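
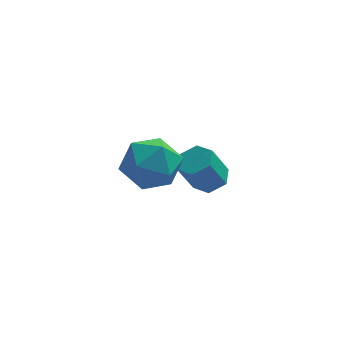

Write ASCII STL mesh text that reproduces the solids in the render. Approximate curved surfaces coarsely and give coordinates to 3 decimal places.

solid 
facet normal 0.405 0.214 -0.889
outer loop
vertex 4.617 1.603 -1.72
vertex 4.06 2.149 -1.842
vertex 4.736 2.348 -1.486
endloop
endfacet
facet normal 0.902 -0.254 0.349
outer loop
vertex 4.617 1.603 -1.72
vertex 4.736 2.348 -1.486
vertex 3.978 1.265 -0.315
endloop
endfacet
facet normal 0.902 -0.253 0.350
outer loop
vertex 3.978 1.265 -0.315
vertex 4.736 2.348 -1.486
vertex 4.097 2.011 -0.082
endloop
endfacet
facet normal -0.405 -0.213 0.889
outer loop
vertex 3.978 1.265 -0.315
vertex 4.097 2.011 -0.082
vertex 3.42 1.811 -0.438
endloop
endfacet
facet normal 0.405 0.213 -0.889
outer loop
vertex 4.736 2.348 -1.486
vertex 4.06 2.149 -1.842
vertex 4.179 2.894 -1.609
endloop
endfacet
facet normal 0.582 0.690 0.430
outer loop
vertex 4.736 2.348 -1.486
vertex 4.179 2.894 -1.609
vertex 4.097 2.011 -0.082
endloop
endfacet
facet normal 0.581 0.690 0.430
outer loop
vertex 4.097 2.011 -0.082
vertex 4.179 2.894 -1.609
vertex 3.539 2.557 -0.204
endloop
endfacet
facet normal -0.404 -0.214 0.889
outer loop
vertex 4.097 2.011 -0.082
vertex 3.539 2.557 -0.204
vertex 3.42 1.811 -0.438
endloop
endfacet
facet normal 0.405 0.213 -0.889
outer loop
vertex 4.179 2.894 -1.609
vertex 4.06 2.149 -1.842
vertex 3.502 2.695 -1.965
endloop
endfacet
facet normal -0.320 0.944 0.081
outer loop
vertex 4.179 2.894 -1.609
vertex 3.502 2.695 -1.965
vertex 3.539 2.557 -0.204
endloop
endfacet
facet normal -0.322 0.943 0.081
outer loop
vertex 3.539 2.557 -0.204
vertex 3.502 2.695 -1.965
vertex 2.863 2.357 -0.56
endloop
endfacet
facet normal -0.405 -0.214 0.889
outer loop
vertex 3.539 2.557 -0.204
vertex 2.863 2.357 -0.56
vertex 3.42 1.811 -0.438
endloop
endfacet
facet normal 0.405 0.213 -0.889
outer loop
vertex 3.502 2.695 -1.965
vertex 4.06 2.149 -1.842
vertex 3.383 1.949 -2.198
endloop
endfacet
facet normal -0.902 0.253 -0.349
outer loop
vertex 3.502 2.695 -1.965
vertex 3.383 1.949 -2.198
vertex 2.863 2.357 -0.56
endloop
endfacet
facet normal -0.902 0.254 -0.350
outer loop
vertex 2.863 2.357 -0.56
vertex 3.383 1.949 -2.198
vertex 2.744 1.612 -0.794
endloop
endfacet
facet normal -0.405 -0.214 0.889
outer loop
vertex 2.863 2.357 -0.56
vertex 2.744 1.612 -0.794
vertex 3.42 1.811 -0.438
endloop
endfacet
facet normal 0.404 0.214 -0.889
outer loop
vertex 3.383 1.949 -2.198
vertex 4.06 2.149 -1.842
vertex 3.941 1.403 -2.076
endloop
endfacet
facet normal -0.581 -0.690 -0.430
outer loop
vertex 3.383 1.949 -2.198
vertex 3.941 1.403 -2.076
vertex 2.744 1.612 -0.794
endloop
endfacet
facet normal -0.582 -0.690 -0.430
outer loop
vertex 2.744 1.612 -0.794
vertex 3.941 1.403 -2.076
vertex 3.301 1.066 -0.671
endloop
endfacet
facet normal -0.405 -0.213 0.889
outer loop
vertex 2.744 1.612 -0.794
vertex 3.301 1.066 -0.671
vertex 3.42 1.811 -0.438
endloop
endfacet
facet normal 0.405 0.214 -0.889
outer loop
vertex 3.941 1.403 -2.076
vertex 4.06 2.149 -1.842
vertex 4.617 1.603 -1.72
endloop
endfacet
facet normal 0.321 -0.944 -0.080
outer loop
vertex 3.941 1.403 -2.076
vertex 4.617 1.603 -1.72
vertex 3.301 1.066 -0.671
endloop
endfacet
facet normal 0.320 -0.944 -0.081
outer loop
vertex 3.301 1.066 -0.671
vertex 4.617 1.603 -1.72
vertex 3.978 1.265 -0.315
endloop
endfacet
facet normal -0.405 -0.213 0.889
outer loop
vertex 3.301 1.066 -0.671
vertex 3.978 1.265 -0.315
vertex 3.42 1.811 -0.438
endloop
endfacet
facet normal -0.884 0.417 0.213
outer loop
vertex 1.102 -1.248 2.602
vertex 0.578 -2.349 2.583
vertex 1.036 -1.91 3.624
endloop
endfacet
facet normal -0.349 0.797 0.494
outer loop
vertex 1.102 -1.248 2.602
vertex 1.036 -1.91 3.624
vertex 2.057 -1.299 3.359
endloop
endfacet
facet normal 0.084 0.996 -0.038
outer loop
vertex 1.102 -1.248 2.602
vertex 2.057 -1.299 3.359
vertex 2.23 -1.36 2.153
endloop
endfacet
facet normal -0.185 0.739 -0.648
outer loop
vertex 1.102 -1.248 2.602
vertex 2.23 -1.36 2.153
vertex 1.316 -2.009 1.673
endloop
endfacet
facet normal -0.783 0.381 -0.492
outer loop
vertex 1.102 -1.248 2.602
vertex 1.316 -2.009 1.673
vertex 0.578 -2.349 2.583
endloop
endfacet
facet normal 0.020 0.369 0.929
outer loop
vertex 2.057 -1.299 3.359
vertex 1.036 -1.91 3.624
vertex 2.124 -2.431 3.807
endloop
endfacet
facet normal -0.845 -0.246 0.475
outer loop
vertex 1.036 -1.91 3.624
vertex 0.578 -2.349 2.583
vertex 1.21 -3.08 3.327
endloop
endfacet
facet normal -0.681 -0.304 -0.666
outer loop
vertex 0.578 -2.349 2.583
vertex 1.316 -2.009 1.673
vertex 1.383 -3.141 2.121
endloop
endfacet
facet normal 0.286 0.276 -0.918
outer loop
vertex 1.316 -2.009 1.673
vertex 2.23 -1.36 2.153
vertex 2.404 -2.53 1.856
endloop
endfacet
facet normal 0.719 0.691 0.068
outer loop
vertex 2.23 -1.36 2.153
vertex 2.057 -1.299 3.359
vertex 2.862 -2.091 2.897
endloop
endfacet
facet normal 0.185 -0.739 0.648
outer loop
vertex 2.338 -3.192 2.878
vertex 2.124 -2.431 3.807
vertex 1.21 -3.08 3.327
endloop
endfacet
facet normal -0.084 -0.996 0.038
outer loop
vertex 2.338 -3.192 2.878
vertex 1.21 -3.08 3.327
vertex 1.383 -3.141 2.121
endloop
endfacet
facet normal 0.349 -0.797 -0.494
outer loop
vertex 2.338 -3.192 2.878
vertex 1.383 -3.141 2.121
vertex 2.404 -2.53 1.856
endloop
endfacet
facet normal 0.884 -0.417 -0.213
outer loop
vertex 2.338 -3.192 2.878
vertex 2.404 -2.53 1.856
vertex 2.862 -2.091 2.897
endloop
endfacet
facet normal 0.783 -0.381 0.492
outer loop
vertex 2.338 -3.192 2.878
vertex 2.862 -2.091 2.897
vertex 2.124 -2.431 3.807
endloop
endfacet
facet normal -0.286 -0.276 0.918
outer loop
vertex 1.21 -3.08 3.327
vertex 2.124 -2.431 3.807
vertex 1.036 -1.91 3.624
endloop
endfacet
facet normal -0.719 -0.691 -0.068
outer loop
vertex 1.383 -3.141 2.121
vertex 1.21 -3.08 3.327
vertex 0.578 -2.349 2.583
endloop
endfacet
facet normal -0.020 -0.369 -0.929
outer loop
vertex 2.404 -2.53 1.856
vertex 1.383 -3.141 2.121
vertex 1.316 -2.009 1.673
endloop
endfacet
facet normal 0.845 0.246 -0.475
outer loop
vertex 2.862 -2.091 2.897
vertex 2.404 -2.53 1.856
vertex 2.23 -1.36 2.153
endloop
endfacet
facet normal 0.681 0.304 0.666
outer loop
vertex 2.124 -2.431 3.807
vertex 2.862 -2.091 2.897
vertex 2.057 -1.299 3.359
endloop
endfacet

endsolid


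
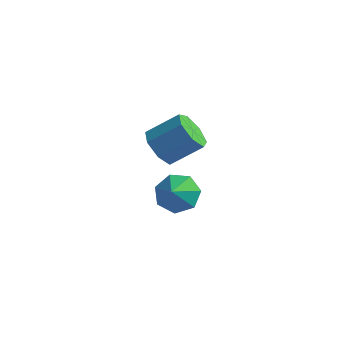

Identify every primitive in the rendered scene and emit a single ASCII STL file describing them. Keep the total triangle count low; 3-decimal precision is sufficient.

solid 
facet normal -0.188 0.735 -0.652
outer loop
vertex 2.31 0.903 -4.459
vertex 1.333 1.059 -4.001
vertex 2.284 1.527 -3.748
endloop
endfacet
facet normal 0.866 -0.359 0.347
outer loop
vertex 2.31 0.903 -4.459
vertex 2.284 1.527 -3.748
vertex 1.547 0.221 -3.259
endloop
endfacet
facet normal -0.188 0.735 -0.652
outer loop
vertex 2.284 1.527 -3.748
vertex 1.333 1.059 -4.001
vertex 1.542 1.798 -3.228
endloop
endfacet
facet normal 0.570 -0.014 0.821
outer loop
vertex 2.284 1.527 -3.748
vertex 1.542 1.798 -3.228
vertex 1.547 0.221 -3.259
endloop
endfacet
facet normal -0.187 0.735 -0.652
outer loop
vertex 1.542 1.798 -3.228
vertex 1.333 1.059 -4.001
vertex 0.642 1.513 -3.291
endloop
endfacet
facet normal -0.064 -0.020 0.998
outer loop
vertex 1.542 1.798 -3.228
vertex 0.642 1.513 -3.291
vertex 1.547 0.221 -3.259
endloop
endfacet
facet normal -0.188 0.734 -0.652
outer loop
vertex 0.642 1.513 -3.291
vertex 1.333 1.059 -4.001
vertex 0.263 0.886 -3.888
endloop
endfacet
facet normal -0.556 -0.371 0.743
outer loop
vertex 0.642 1.513 -3.291
vertex 0.263 0.886 -3.888
vertex 1.547 0.221 -3.259
endloop
endfacet
facet normal -0.188 0.735 -0.652
outer loop
vertex 0.263 0.886 -3.888
vertex 1.333 1.059 -4.001
vertex 0.689 0.389 -4.571
endloop
endfacet
facet normal -0.539 -0.805 0.249
outer loop
vertex 0.263 0.886 -3.888
vertex 0.689 0.389 -4.571
vertex 1.547 0.221 -3.259
endloop
endfacet
facet normal -0.188 0.735 -0.651
outer loop
vertex 0.689 0.389 -4.571
vertex 1.333 1.059 -4.001
vertex 1.6 0.397 -4.825
endloop
endfacet
facet normal -0.023 -0.993 -0.112
outer loop
vertex 0.689 0.389 -4.571
vertex 1.6 0.397 -4.825
vertex 1.547 0.221 -3.259
endloop
endfacet
facet normal -0.188 0.735 -0.651
outer loop
vertex 1.6 0.397 -4.825
vertex 1.333 1.059 -4.001
vertex 2.31 0.903 -4.459
endloop
endfacet
facet normal 0.602 -0.795 -0.069
outer loop
vertex 1.6 0.397 -4.825
vertex 2.31 0.903 -4.459
vertex 1.547 0.221 -3.259
endloop
endfacet
facet normal -0.650 -0.475 -0.593
outer loop
vertex 2.269 -0.784 -0.198
vertex 1.811 -1.182 0.622
vertex 1.608 -0.305 0.143
endloop
endfacet
facet normal 0.139 0.694 -0.706
outer loop
vertex 2.269 -0.784 -0.198
vertex 1.608 -0.305 0.143
vertex 3.426 0.06 0.858
endloop
endfacet
facet normal 0.139 0.693 -0.707
outer loop
vertex 3.426 0.06 0.858
vertex 1.608 -0.305 0.143
vertex 2.765 0.54 1.199
endloop
endfacet
facet normal 0.651 0.475 0.593
outer loop
vertex 3.426 0.06 0.858
vertex 2.765 0.54 1.199
vertex 2.969 -0.338 1.678
endloop
endfacet
facet normal -0.650 -0.474 -0.593
outer loop
vertex 1.608 -0.305 0.143
vertex 1.811 -1.182 0.622
vertex 1.1 -0.486 0.845
endloop
endfacet
facet normal -0.498 0.856 -0.140
outer loop
vertex 1.608 -0.305 0.143
vertex 1.1 -0.486 0.845
vertex 2.765 0.54 1.199
endloop
endfacet
facet normal -0.498 0.856 -0.138
outer loop
vertex 2.765 0.54 1.199
vertex 1.1 -0.486 0.845
vertex 2.257 0.358 1.901
endloop
endfacet
facet normal 0.650 0.475 0.593
outer loop
vertex 2.765 0.54 1.199
vertex 2.257 0.358 1.901
vertex 2.969 -0.338 1.678
endloop
endfacet
facet normal -0.650 -0.474 -0.593
outer loop
vertex 1.1 -0.486 0.845
vertex 1.811 -1.182 0.622
vertex 1.128 -1.192 1.379
endloop
endfacet
facet normal -0.759 0.373 0.533
outer loop
vertex 1.1 -0.486 0.845
vertex 1.128 -1.192 1.379
vertex 2.257 0.358 1.901
endloop
endfacet
facet normal -0.759 0.374 0.533
outer loop
vertex 2.257 0.358 1.901
vertex 1.128 -1.192 1.379
vertex 2.285 -0.347 2.435
endloop
endfacet
facet normal 0.650 0.475 0.593
outer loop
vertex 2.257 0.358 1.901
vertex 2.285 -0.347 2.435
vertex 2.969 -0.338 1.678
endloop
endfacet
facet normal -0.650 -0.474 -0.593
outer loop
vertex 1.128 -1.192 1.379
vertex 1.811 -1.182 0.622
vertex 1.67 -1.89 1.343
endloop
endfacet
facet normal -0.449 -0.390 0.804
outer loop
vertex 1.128 -1.192 1.379
vertex 1.67 -1.89 1.343
vertex 2.285 -0.347 2.435
endloop
endfacet
facet normal -0.449 -0.390 0.804
outer loop
vertex 2.285 -0.347 2.435
vertex 1.67 -1.89 1.343
vertex 2.828 -1.046 2.399
endloop
endfacet
facet normal 0.650 0.475 0.593
outer loop
vertex 2.285 -0.347 2.435
vertex 2.828 -1.046 2.399
vertex 2.969 -0.338 1.678
endloop
endfacet
facet normal -0.650 -0.475 -0.593
outer loop
vertex 1.67 -1.89 1.343
vertex 1.811 -1.182 0.622
vertex 2.319 -2.055 0.764
endloop
endfacet
facet normal 0.200 -0.860 0.469
outer loop
vertex 1.67 -1.89 1.343
vertex 2.319 -2.055 0.764
vertex 2.828 -1.046 2.399
endloop
endfacet
facet normal 0.200 -0.860 0.469
outer loop
vertex 2.828 -1.046 2.399
vertex 2.319 -2.055 0.764
vertex 3.477 -1.211 1.82
endloop
endfacet
facet normal 0.650 0.475 0.593
outer loop
vertex 2.828 -1.046 2.399
vertex 3.477 -1.211 1.82
vertex 2.969 -0.338 1.678
endloop
endfacet
facet normal -0.650 -0.475 -0.593
outer loop
vertex 2.319 -2.055 0.764
vertex 1.811 -1.182 0.622
vertex 2.585 -1.563 0.078
endloop
endfacet
facet normal 0.697 -0.683 -0.219
outer loop
vertex 2.319 -2.055 0.764
vertex 2.585 -1.563 0.078
vertex 3.477 -1.211 1.82
endloop
endfacet
facet normal 0.697 -0.683 -0.219
outer loop
vertex 3.477 -1.211 1.82
vertex 2.585 -1.563 0.078
vertex 3.743 -0.719 1.134
endloop
endfacet
facet normal 0.650 0.475 0.593
outer loop
vertex 3.477 -1.211 1.82
vertex 3.743 -0.719 1.134
vertex 2.969 -0.338 1.678
endloop
endfacet
facet normal -0.650 -0.474 -0.593
outer loop
vertex 2.585 -1.563 0.078
vertex 1.811 -1.182 0.622
vertex 2.269 -0.784 -0.198
endloop
endfacet
facet normal 0.670 0.009 -0.742
outer loop
vertex 2.585 -1.563 0.078
vertex 2.269 -0.784 -0.198
vertex 3.743 -0.719 1.134
endloop
endfacet
facet normal 0.670 0.010 -0.742
outer loop
vertex 3.743 -0.719 1.134
vertex 2.269 -0.784 -0.198
vertex 3.426 0.06 0.858
endloop
endfacet
facet normal 0.650 0.475 0.593
outer loop
vertex 3.743 -0.719 1.134
vertex 3.426 0.06 0.858
vertex 2.969 -0.338 1.678
endloop
endfacet

endsolid


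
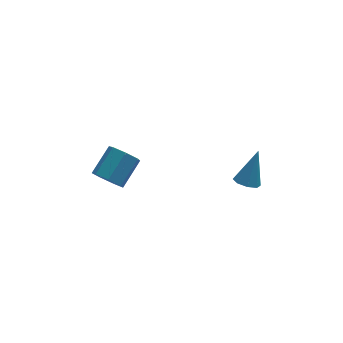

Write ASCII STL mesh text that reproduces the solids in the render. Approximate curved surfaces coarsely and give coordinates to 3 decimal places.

solid 
facet normal -0.382 -0.333 -0.862
outer loop
vertex 3.532 0.02 0.104
vertex 2.95 0.256 0.271
vertex 3.466 0.489 -0.048
endloop
endfacet
facet normal 0.988 0.101 -0.116
outer loop
vertex 3.532 0.02 0.104
vertex 3.466 0.489 -0.048
vertex 3.65 0.864 1.849
endloop
endfacet
facet normal -0.382 -0.333 -0.862
outer loop
vertex 3.466 0.489 -0.048
vertex 2.95 0.256 0.271
vertex 3.098 0.821 -0.013
endloop
endfacet
facet normal 0.644 0.736 -0.208
outer loop
vertex 3.466 0.489 -0.048
vertex 3.098 0.821 -0.013
vertex 3.65 0.864 1.849
endloop
endfacet
facet normal -0.383 -0.333 -0.862
outer loop
vertex 3.098 0.821 -0.013
vertex 2.95 0.256 0.271
vertex 2.643 0.822 0.189
endloop
endfacet
facet normal -0.007 1.000 -0.021
outer loop
vertex 3.098 0.821 -0.013
vertex 2.643 0.822 0.189
vertex 3.65 0.864 1.849
endloop
endfacet
facet normal -0.382 -0.332 -0.863
outer loop
vertex 2.643 0.822 0.189
vertex 2.95 0.256 0.271
vertex 2.368 0.491 0.438
endloop
endfacet
facet normal -0.585 0.738 0.336
outer loop
vertex 2.643 0.822 0.189
vertex 2.368 0.491 0.438
vertex 3.65 0.864 1.849
endloop
endfacet
facet normal -0.382 -0.333 -0.862
outer loop
vertex 2.368 0.491 0.438
vertex 2.95 0.256 0.271
vertex 2.434 0.022 0.59
endloop
endfacet
facet normal -0.750 0.106 0.653
outer loop
vertex 2.368 0.491 0.438
vertex 2.434 0.022 0.59
vertex 3.65 0.864 1.849
endloop
endfacet
facet normal -0.382 -0.333 -0.862
outer loop
vertex 2.434 0.022 0.59
vertex 2.95 0.256 0.271
vertex 2.802 -0.31 0.555
endloop
endfacet
facet normal -0.406 -0.529 0.746
outer loop
vertex 2.434 0.022 0.59
vertex 2.802 -0.31 0.555
vertex 3.65 0.864 1.849
endloop
endfacet
facet normal -0.382 -0.333 -0.862
outer loop
vertex 2.802 -0.31 0.555
vertex 2.95 0.256 0.271
vertex 3.257 -0.311 0.354
endloop
endfacet
facet normal 0.245 -0.793 0.558
outer loop
vertex 2.802 -0.31 0.555
vertex 3.257 -0.311 0.354
vertex 3.65 0.864 1.849
endloop
endfacet
facet normal -0.382 -0.333 -0.862
outer loop
vertex 3.257 -0.311 0.354
vertex 2.95 0.256 0.271
vertex 3.532 0.02 0.104
endloop
endfacet
facet normal 0.823 -0.531 0.201
outer loop
vertex 3.257 -0.311 0.354
vertex 3.532 0.02 0.104
vertex 3.65 0.864 1.849
endloop
endfacet
facet normal -0.633 -0.544 -0.551
outer loop
vertex -2.916 1.366 0.649
vertex -3.25 1.07 1.325
vertex -3.457 1.733 0.908
endloop
endfacet
facet normal 0.087 0.657 -0.749
outer loop
vertex -2.916 1.366 0.649
vertex -3.457 1.733 0.908
vertex -1.916 2.225 1.518
endloop
endfacet
facet normal 0.087 0.657 -0.749
outer loop
vertex -1.916 2.225 1.518
vertex -3.457 1.733 0.908
vertex -2.456 2.592 1.777
endloop
endfacet
facet normal 0.634 0.544 0.550
outer loop
vertex -1.916 2.225 1.518
vertex -2.456 2.592 1.777
vertex -2.25 1.93 2.195
endloop
endfacet
facet normal -0.633 -0.544 -0.551
outer loop
vertex -3.457 1.733 0.908
vertex -3.25 1.07 1.325
vertex -3.842 1.601 1.481
endloop
endfacet
facet normal -0.547 0.818 -0.179
outer loop
vertex -3.457 1.733 0.908
vertex -3.842 1.601 1.481
vertex -2.456 2.592 1.777
endloop
endfacet
facet normal -0.546 0.818 -0.180
outer loop
vertex -2.456 2.592 1.777
vertex -3.842 1.601 1.481
vertex -2.841 2.461 2.35
endloop
endfacet
facet normal 0.633 0.544 0.550
outer loop
vertex -2.456 2.592 1.777
vertex -2.841 2.461 2.35
vertex -2.25 1.93 2.195
endloop
endfacet
facet normal -0.633 -0.545 -0.550
outer loop
vertex -3.842 1.601 1.481
vertex -3.25 1.07 1.325
vertex -3.781 1.07 1.937
endloop
endfacet
facet normal -0.769 0.363 0.526
outer loop
vertex -3.842 1.601 1.481
vertex -3.781 1.07 1.937
vertex -2.841 2.461 2.35
endloop
endfacet
facet normal -0.769 0.364 0.526
outer loop
vertex -2.841 2.461 2.35
vertex -3.781 1.07 1.937
vertex -2.781 1.929 2.806
endloop
endfacet
facet normal 0.633 0.544 0.551
outer loop
vertex -2.841 2.461 2.35
vertex -2.781 1.929 2.806
vertex -2.25 1.93 2.195
endloop
endfacet
facet normal -0.634 -0.544 -0.550
outer loop
vertex -3.781 1.07 1.937
vertex -3.25 1.07 1.325
vertex -3.321 0.539 1.932
endloop
endfacet
facet normal -0.412 -0.365 0.835
outer loop
vertex -3.781 1.07 1.937
vertex -3.321 0.539 1.932
vertex -2.781 1.929 2.806
endloop
endfacet
facet normal -0.413 -0.365 0.835
outer loop
vertex -2.781 1.929 2.806
vertex -3.321 0.539 1.932
vertex -2.32 1.398 2.802
endloop
endfacet
facet normal 0.632 0.545 0.551
outer loop
vertex -2.781 1.929 2.806
vertex -2.32 1.398 2.802
vertex -2.25 1.93 2.195
endloop
endfacet
facet normal -0.633 -0.544 -0.550
outer loop
vertex -3.321 0.539 1.932
vertex -3.25 1.07 1.325
vertex -2.808 0.408 1.471
endloop
endfacet
facet normal 0.254 -0.818 0.515
outer loop
vertex -3.321 0.539 1.932
vertex -2.808 0.408 1.471
vertex -2.32 1.398 2.802
endloop
endfacet
facet normal 0.255 -0.818 0.515
outer loop
vertex -2.32 1.398 2.802
vertex -2.808 0.408 1.471
vertex -1.807 1.267 2.34
endloop
endfacet
facet normal 0.634 0.544 0.550
outer loop
vertex -2.32 1.398 2.802
vertex -1.807 1.267 2.34
vertex -2.25 1.93 2.195
endloop
endfacet
facet normal -0.633 -0.544 -0.550
outer loop
vertex -2.808 0.408 1.471
vertex -3.25 1.07 1.325
vertex -2.627 0.776 0.899
endloop
endfacet
facet normal 0.730 -0.657 -0.191
outer loop
vertex -2.808 0.408 1.471
vertex -2.627 0.776 0.899
vertex -1.807 1.267 2.34
endloop
endfacet
facet normal 0.730 -0.655 -0.192
outer loop
vertex -1.807 1.267 2.34
vertex -2.627 0.776 0.899
vertex -1.627 1.635 1.769
endloop
endfacet
facet normal 0.634 0.544 0.550
outer loop
vertex -1.807 1.267 2.34
vertex -1.627 1.635 1.769
vertex -2.25 1.93 2.195
endloop
endfacet
facet normal -0.633 -0.544 -0.551
outer loop
vertex -2.627 0.776 0.899
vertex -3.25 1.07 1.325
vertex -2.916 1.366 0.649
endloop
endfacet
facet normal 0.656 0.001 -0.755
outer loop
vertex -2.627 0.776 0.899
vertex -2.916 1.366 0.649
vertex -1.627 1.635 1.769
endloop
endfacet
facet normal 0.656 0.000 -0.755
outer loop
vertex -1.627 1.635 1.769
vertex -2.916 1.366 0.649
vertex -1.916 2.225 1.518
endloop
endfacet
facet normal 0.634 0.544 0.550
outer loop
vertex -1.627 1.635 1.769
vertex -1.916 2.225 1.518
vertex -2.25 1.93 2.195
endloop
endfacet

endsolid


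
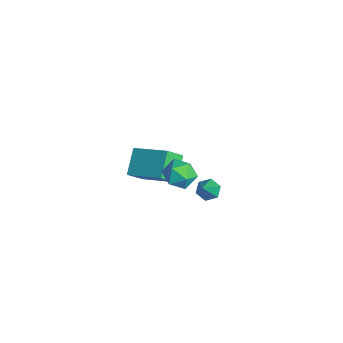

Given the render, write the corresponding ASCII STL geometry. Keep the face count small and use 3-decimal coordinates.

solid 
facet normal -0.679 0.425 0.598
outer loop
vertex -2.854 -2.042 -0.666
vertex -3.06 -1.201 -1.497
vertex -4.38 -3.269 -1.528
endloop
endfacet
facet normal 0.172 -0.700 0.693
outer loop
vertex -3.34 -3.919 -2.443
vertex -2.854 -2.042 -0.666
vertex -4.38 -3.269 -1.528
endloop
endfacet
facet normal -0.679 0.425 0.598
outer loop
vertex -4.38 -3.269 -1.528
vertex -3.06 -1.201 -1.497
vertex -4.586 -2.428 -2.359
endloop
endfacet
facet normal -0.713 -0.573 -0.403
outer loop
vertex -4.586 -2.428 -2.359
vertex -3.34 -3.919 -2.443
vertex -4.38 -3.269 -1.528
endloop
endfacet
facet normal 0.713 0.573 0.403
outer loop
vertex -2.854 -2.042 -0.666
vertex -2.02 -1.851 -2.412
vertex -3.06 -1.201 -1.497
endloop
endfacet
facet normal 0.172 -0.700 0.693
outer loop
vertex -1.814 -2.692 -1.581
vertex -2.854 -2.042 -0.666
vertex -3.34 -3.919 -2.443
endloop
endfacet
facet normal 0.713 0.573 0.403
outer loop
vertex -1.814 -2.692 -1.581
vertex -2.02 -1.851 -2.412
vertex -2.854 -2.042 -0.666
endloop
endfacet
facet normal -0.172 0.700 -0.693
outer loop
vertex -3.06 -1.201 -1.497
vertex -2.02 -1.851 -2.412
vertex -4.586 -2.428 -2.359
endloop
endfacet
facet normal -0.713 -0.573 -0.403
outer loop
vertex -3.546 -3.078 -3.274
vertex -3.34 -3.919 -2.443
vertex -4.586 -2.428 -2.359
endloop
endfacet
facet normal -0.172 0.700 -0.693
outer loop
vertex -4.586 -2.428 -2.359
vertex -2.02 -1.851 -2.412
vertex -3.546 -3.078 -3.274
endloop
endfacet
facet normal 0.679 -0.425 -0.598
outer loop
vertex -3.546 -3.078 -3.274
vertex -1.814 -2.692 -1.581
vertex -3.34 -3.919 -2.443
endloop
endfacet
facet normal 0.679 -0.425 -0.598
outer loop
vertex -2.02 -1.851 -2.412
vertex -1.814 -2.692 -1.581
vertex -3.546 -3.078 -3.274
endloop
endfacet
facet normal -0.559 0.349 -0.752
outer loop
vertex 1.169 -1.528 -0.725
vertex 0.801 -1.266 -0.33
vertex 1.275 -0.966 -0.543
endloop
endfacet
facet normal 0.931 -0.059 -0.360
outer loop
vertex 1.169 -1.528 -0.725
vertex 1.275 -0.966 -0.543
vertex 1.839 -1.914 1.07
endloop
endfacet
facet normal -0.559 0.348 -0.753
outer loop
vertex 1.275 -0.966 -0.543
vertex 0.801 -1.266 -0.33
vertex 0.907 -0.704 -0.149
endloop
endfacet
facet normal 0.688 0.705 0.174
outer loop
vertex 1.275 -0.966 -0.543
vertex 0.907 -0.704 -0.149
vertex 1.839 -1.914 1.07
endloop
endfacet
facet normal -0.559 0.348 -0.753
outer loop
vertex 0.907 -0.704 -0.149
vertex 0.801 -1.266 -0.33
vertex 0.433 -1.004 0.064
endloop
endfacet
facet normal -0.093 0.670 0.736
outer loop
vertex 0.907 -0.704 -0.149
vertex 0.433 -1.004 0.064
vertex 1.839 -1.914 1.07
endloop
endfacet
facet normal -0.558 0.349 -0.753
outer loop
vertex 0.433 -1.004 0.064
vertex 0.801 -1.266 -0.33
vertex 0.327 -1.566 -0.118
endloop
endfacet
facet normal -0.631 -0.129 0.765
outer loop
vertex 0.433 -1.004 0.064
vertex 0.327 -1.566 -0.118
vertex 1.839 -1.914 1.07
endloop
endfacet
facet normal -0.558 0.349 -0.753
outer loop
vertex 0.327 -1.566 -0.118
vertex 0.801 -1.266 -0.33
vertex 0.695 -1.828 -0.512
endloop
endfacet
facet normal -0.387 -0.892 0.232
outer loop
vertex 0.327 -1.566 -0.118
vertex 0.695 -1.828 -0.512
vertex 1.839 -1.914 1.07
endloop
endfacet
facet normal -0.559 0.349 -0.752
outer loop
vertex 0.695 -1.828 -0.512
vertex 0.801 -1.266 -0.33
vertex 1.169 -1.528 -0.725
endloop
endfacet
facet normal 0.394 -0.857 -0.331
outer loop
vertex 0.695 -1.828 -0.512
vertex 1.169 -1.528 -0.725
vertex 1.839 -1.914 1.07
endloop
endfacet
facet normal -0.205 -0.014 0.979
outer loop
vertex 2.457 -2.722 3.778
vertex 1.78 -3.217 3.629
vertex 2.539 -3.57 3.783
endloop
endfacet
facet normal 0.498 0.053 0.866
outer loop
vertex 2.457 -2.722 3.778
vertex 2.539 -3.57 3.783
vertex 3.134 -3.086 3.411
endloop
endfacet
facet normal 0.602 0.641 0.476
outer loop
vertex 2.457 -2.722 3.778
vertex 3.134 -3.086 3.411
vertex 2.742 -2.434 3.029
endloop
endfacet
facet normal -0.035 0.937 0.347
outer loop
vertex 2.457 -2.722 3.778
vertex 2.742 -2.434 3.029
vertex 1.905 -2.515 3.164
endloop
endfacet
facet normal -0.533 0.531 0.658
outer loop
vertex 2.457 -2.722 3.778
vertex 1.905 -2.515 3.164
vertex 1.78 -3.217 3.629
endloop
endfacet
facet normal 0.714 -0.508 0.481
outer loop
vertex 3.134 -3.086 3.411
vertex 2.539 -3.57 3.783
vertex 2.875 -3.805 3.036
endloop
endfacet
facet normal -0.422 -0.617 0.664
outer loop
vertex 2.539 -3.57 3.783
vertex 1.78 -3.217 3.629
vertex 2.038 -3.886 3.171
endloop
endfacet
facet normal -0.953 0.267 0.147
outer loop
vertex 1.78 -3.217 3.629
vertex 1.905 -2.515 3.164
vertex 1.646 -3.234 2.789
endloop
endfacet
facet normal -0.147 0.923 -0.356
outer loop
vertex 1.905 -2.515 3.164
vertex 2.742 -2.434 3.029
vertex 2.241 -2.75 2.417
endloop
endfacet
facet normal 0.884 0.443 -0.150
outer loop
vertex 2.742 -2.434 3.029
vertex 3.134 -3.086 3.411
vertex 3.0 -3.103 2.571
endloop
endfacet
facet normal 0.035 -0.937 -0.347
outer loop
vertex 2.323 -3.598 2.422
vertex 2.875 -3.805 3.036
vertex 2.038 -3.886 3.171
endloop
endfacet
facet normal -0.602 -0.641 -0.476
outer loop
vertex 2.323 -3.598 2.422
vertex 2.038 -3.886 3.171
vertex 1.646 -3.234 2.789
endloop
endfacet
facet normal -0.498 -0.053 -0.866
outer loop
vertex 2.323 -3.598 2.422
vertex 1.646 -3.234 2.789
vertex 2.241 -2.75 2.417
endloop
endfacet
facet normal 0.205 0.014 -0.979
outer loop
vertex 2.323 -3.598 2.422
vertex 2.241 -2.75 2.417
vertex 3.0 -3.103 2.571
endloop
endfacet
facet normal 0.533 -0.531 -0.658
outer loop
vertex 2.323 -3.598 2.422
vertex 3.0 -3.103 2.571
vertex 2.875 -3.805 3.036
endloop
endfacet
facet normal 0.147 -0.923 0.356
outer loop
vertex 2.038 -3.886 3.171
vertex 2.875 -3.805 3.036
vertex 2.539 -3.57 3.783
endloop
endfacet
facet normal -0.884 -0.443 0.150
outer loop
vertex 1.646 -3.234 2.789
vertex 2.038 -3.886 3.171
vertex 1.78 -3.217 3.629
endloop
endfacet
facet normal -0.714 0.508 -0.481
outer loop
vertex 2.241 -2.75 2.417
vertex 1.646 -3.234 2.789
vertex 1.905 -2.515 3.164
endloop
endfacet
facet normal 0.422 0.617 -0.664
outer loop
vertex 3.0 -3.103 2.571
vertex 2.241 -2.75 2.417
vertex 2.742 -2.434 3.029
endloop
endfacet
facet normal 0.953 -0.267 -0.147
outer loop
vertex 2.875 -3.805 3.036
vertex 3.0 -3.103 2.571
vertex 3.134 -3.086 3.411
endloop
endfacet

endsolid


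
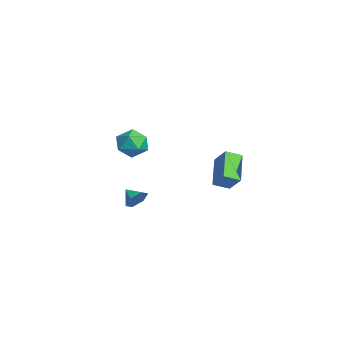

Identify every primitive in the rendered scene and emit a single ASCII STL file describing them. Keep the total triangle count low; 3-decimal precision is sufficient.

solid 
facet normal -0.841 0.318 0.437
outer loop
vertex -4.533 -0.898 -3.242
vertex -4.965 -1.935 -3.318
vertex -4.378 -1.635 -2.406
endloop
endfacet
facet normal -0.279 0.694 0.664
outer loop
vertex -4.533 -0.898 -3.242
vertex -4.378 -1.635 -2.406
vertex -3.53 -0.976 -2.739
endloop
endfacet
facet normal 0.030 0.995 0.095
outer loop
vertex -4.533 -0.898 -3.242
vertex -3.53 -0.976 -2.739
vertex -3.592 -0.867 -3.857
endloop
endfacet
facet normal -0.343 0.805 -0.484
outer loop
vertex -4.533 -0.898 -3.242
vertex -3.592 -0.867 -3.857
vertex -4.479 -1.46 -4.215
endloop
endfacet
facet normal -0.881 0.387 -0.272
outer loop
vertex -4.533 -0.898 -3.242
vertex -4.479 -1.46 -4.215
vertex -4.965 -1.935 -3.318
endloop
endfacet
facet normal 0.189 0.239 0.953
outer loop
vertex -3.53 -0.976 -2.739
vertex -4.378 -1.635 -2.406
vertex -3.341 -2.06 -2.505
endloop
endfacet
facet normal -0.721 -0.369 0.586
outer loop
vertex -4.378 -1.635 -2.406
vertex -4.965 -1.935 -3.318
vertex -4.228 -2.653 -2.863
endloop
endfacet
facet normal -0.785 -0.258 -0.562
outer loop
vertex -4.965 -1.935 -3.318
vertex -4.479 -1.46 -4.215
vertex -4.29 -2.544 -3.981
endloop
endfacet
facet normal 0.085 0.418 -0.904
outer loop
vertex -4.479 -1.46 -4.215
vertex -3.592 -0.867 -3.857
vertex -3.442 -1.885 -4.314
endloop
endfacet
facet normal 0.687 0.726 0.033
outer loop
vertex -3.592 -0.867 -3.857
vertex -3.53 -0.976 -2.739
vertex -2.855 -1.585 -3.402
endloop
endfacet
facet normal 0.343 -0.805 0.484
outer loop
vertex -3.287 -2.622 -3.478
vertex -3.341 -2.06 -2.505
vertex -4.228 -2.653 -2.863
endloop
endfacet
facet normal -0.030 -0.995 -0.095
outer loop
vertex -3.287 -2.622 -3.478
vertex -4.228 -2.653 -2.863
vertex -4.29 -2.544 -3.981
endloop
endfacet
facet normal 0.279 -0.694 -0.664
outer loop
vertex -3.287 -2.622 -3.478
vertex -4.29 -2.544 -3.981
vertex -3.442 -1.885 -4.314
endloop
endfacet
facet normal 0.841 -0.318 -0.437
outer loop
vertex -3.287 -2.622 -3.478
vertex -3.442 -1.885 -4.314
vertex -2.855 -1.585 -3.402
endloop
endfacet
facet normal 0.881 -0.387 0.272
outer loop
vertex -3.287 -2.622 -3.478
vertex -2.855 -1.585 -3.402
vertex -3.341 -2.06 -2.505
endloop
endfacet
facet normal -0.085 -0.418 0.904
outer loop
vertex -4.228 -2.653 -2.863
vertex -3.341 -2.06 -2.505
vertex -4.378 -1.635 -2.406
endloop
endfacet
facet normal -0.687 -0.726 -0.033
outer loop
vertex -4.29 -2.544 -3.981
vertex -4.228 -2.653 -2.863
vertex -4.965 -1.935 -3.318
endloop
endfacet
facet normal -0.189 -0.239 -0.953
outer loop
vertex -3.442 -1.885 -4.314
vertex -4.29 -2.544 -3.981
vertex -4.479 -1.46 -4.215
endloop
endfacet
facet normal 0.721 0.369 -0.586
outer loop
vertex -2.855 -1.585 -3.402
vertex -3.442 -1.885 -4.314
vertex -3.592 -0.867 -3.857
endloop
endfacet
facet normal 0.785 0.258 0.562
outer loop
vertex -3.341 -2.06 -2.505
vertex -2.855 -1.585 -3.402
vertex -3.53 -0.976 -2.739
endloop
endfacet
facet normal 0.757 0.462 -0.461
outer loop
vertex 4.625 -3.461 -3.745
vertex 4.13 -3.012 -4.108
vertex 4.412 -2.801 -3.434
endloop
endfacet
facet normal 0.089 -0.401 0.912
outer loop
vertex 4.625 -3.461 -3.745
vertex 4.412 -2.801 -3.434
vertex 3.35 -3.488 -3.632
endloop
endfacet
facet normal 0.757 0.462 -0.462
outer loop
vertex 4.412 -2.801 -3.434
vertex 4.13 -3.012 -4.108
vertex 3.917 -2.352 -3.796
endloop
endfacet
facet normal -0.363 0.308 0.879
outer loop
vertex 4.412 -2.801 -3.434
vertex 3.917 -2.352 -3.796
vertex 3.35 -3.488 -3.632
endloop
endfacet
facet normal 0.757 0.462 -0.462
outer loop
vertex 3.917 -2.352 -3.796
vertex 4.13 -3.012 -4.108
vertex 3.635 -2.563 -4.47
endloop
endfacet
facet normal -0.861 0.461 0.216
outer loop
vertex 3.917 -2.352 -3.796
vertex 3.635 -2.563 -4.47
vertex 3.35 -3.488 -3.632
endloop
endfacet
facet normal 0.757 0.462 -0.462
outer loop
vertex 3.635 -2.563 -4.47
vertex 4.13 -3.012 -4.108
vertex 3.848 -3.223 -4.781
endloop
endfacet
facet normal -0.905 -0.097 -0.415
outer loop
vertex 3.635 -2.563 -4.47
vertex 3.848 -3.223 -4.781
vertex 3.35 -3.488 -3.632
endloop
endfacet
facet normal 0.757 0.462 -0.462
outer loop
vertex 3.848 -3.223 -4.781
vertex 4.13 -3.012 -4.108
vertex 4.343 -3.672 -4.419
endloop
endfacet
facet normal -0.452 -0.806 -0.382
outer loop
vertex 3.848 -3.223 -4.781
vertex 4.343 -3.672 -4.419
vertex 3.35 -3.488 -3.632
endloop
endfacet
facet normal 0.757 0.462 -0.461
outer loop
vertex 4.343 -3.672 -4.419
vertex 4.13 -3.012 -4.108
vertex 4.625 -3.461 -3.745
endloop
endfacet
facet normal 0.045 -0.959 0.281
outer loop
vertex 4.343 -3.672 -4.419
vertex 4.625 -3.461 -3.745
vertex 3.35 -3.488 -3.632
endloop
endfacet
facet normal -0.620 -0.307 -0.722
outer loop
vertex -0.466 2.404 -3.585
vertex -0.476 3.41 -4.005
vertex 1.181 1.916 -4.793
endloop
endfacet
facet normal 0.009 -0.923 0.385
outer loop
vertex 2.056 2.35 -3.775
vertex -0.466 2.404 -3.585
vertex 1.181 1.916 -4.793
endloop
endfacet
facet normal -0.620 -0.307 -0.722
outer loop
vertex 1.181 1.916 -4.793
vertex -0.476 3.41 -4.005
vertex 1.171 2.922 -5.213
endloop
endfacet
facet normal 0.784 -0.232 -0.575
outer loop
vertex 1.171 2.922 -5.213
vertex 2.056 2.35 -3.775
vertex 1.181 1.916 -4.793
endloop
endfacet
facet normal -0.784 0.232 0.575
outer loop
vertex -0.466 2.404 -3.585
vertex 0.399 3.844 -2.987
vertex -0.476 3.41 -4.005
endloop
endfacet
facet normal 0.009 -0.923 0.385
outer loop
vertex 0.409 2.838 -2.567
vertex -0.466 2.404 -3.585
vertex 2.056 2.35 -3.775
endloop
endfacet
facet normal -0.784 0.232 0.575
outer loop
vertex 0.409 2.838 -2.567
vertex 0.399 3.844 -2.987
vertex -0.466 2.404 -3.585
endloop
endfacet
facet normal -0.009 0.923 -0.385
outer loop
vertex -0.476 3.41 -4.005
vertex 0.399 3.844 -2.987
vertex 1.171 2.922 -5.213
endloop
endfacet
facet normal 0.784 -0.232 -0.575
outer loop
vertex 2.046 3.356 -4.195
vertex 2.056 2.35 -3.775
vertex 1.171 2.922 -5.213
endloop
endfacet
facet normal -0.009 0.923 -0.385
outer loop
vertex 1.171 2.922 -5.213
vertex 0.399 3.844 -2.987
vertex 2.046 3.356 -4.195
endloop
endfacet
facet normal 0.620 0.307 0.722
outer loop
vertex 2.046 3.356 -4.195
vertex 0.409 2.838 -2.567
vertex 2.056 2.35 -3.775
endloop
endfacet
facet normal 0.620 0.307 0.722
outer loop
vertex 0.399 3.844 -2.987
vertex 0.409 2.838 -2.567
vertex 2.046 3.356 -4.195
endloop
endfacet

endsolid


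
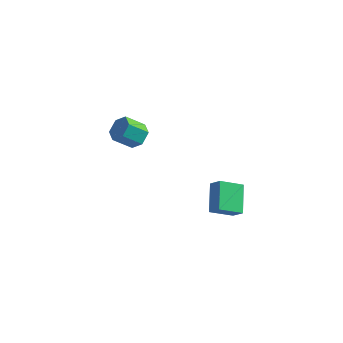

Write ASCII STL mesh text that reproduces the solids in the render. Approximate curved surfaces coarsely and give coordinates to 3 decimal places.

solid 
facet normal -0.642 -0.607 0.469
outer loop
vertex 3.261 -3.931 -1.873
vertex 2.702 -2.581 -0.892
vertex 2.64 -3.745 -2.483
endloop
endfacet
facet normal 0.318 -0.767 -0.557
outer loop
vertex 3.578 -2.859 -3.168
vertex 3.261 -3.931 -1.873
vertex 2.64 -3.745 -2.483
endloop
endfacet
facet normal -0.642 -0.607 0.469
outer loop
vertex 2.64 -3.745 -2.483
vertex 2.702 -2.581 -0.892
vertex 2.081 -2.395 -1.502
endloop
endfacet
facet normal -0.698 0.209 -0.685
outer loop
vertex 2.081 -2.395 -1.502
vertex 3.578 -2.859 -3.168
vertex 2.64 -3.745 -2.483
endloop
endfacet
facet normal 0.698 -0.209 0.685
outer loop
vertex 3.261 -3.931 -1.873
vertex 3.64 -1.695 -1.577
vertex 2.702 -2.581 -0.892
endloop
endfacet
facet normal 0.318 -0.767 -0.557
outer loop
vertex 4.199 -3.045 -2.558
vertex 3.261 -3.931 -1.873
vertex 3.578 -2.859 -3.168
endloop
endfacet
facet normal 0.698 -0.209 0.685
outer loop
vertex 4.199 -3.045 -2.558
vertex 3.64 -1.695 -1.577
vertex 3.261 -3.931 -1.873
endloop
endfacet
facet normal -0.318 0.767 0.557
outer loop
vertex 2.702 -2.581 -0.892
vertex 3.64 -1.695 -1.577
vertex 2.081 -2.395 -1.502
endloop
endfacet
facet normal -0.698 0.209 -0.685
outer loop
vertex 3.019 -1.509 -2.187
vertex 3.578 -2.859 -3.168
vertex 2.081 -2.395 -1.502
endloop
endfacet
facet normal -0.318 0.767 0.557
outer loop
vertex 2.081 -2.395 -1.502
vertex 3.64 -1.695 -1.577
vertex 3.019 -1.509 -2.187
endloop
endfacet
facet normal 0.642 0.607 -0.469
outer loop
vertex 3.019 -1.509 -2.187
vertex 4.199 -3.045 -2.558
vertex 3.578 -2.859 -3.168
endloop
endfacet
facet normal 0.642 0.607 -0.469
outer loop
vertex 3.64 -1.695 -1.577
vertex 4.199 -3.045 -2.558
vertex 3.019 -1.509 -2.187
endloop
endfacet
facet normal 0.596 0.477 -0.646
outer loop
vertex -2.46 -0.181 -0.75
vertex -3.061 -0.164 -1.292
vertex -2.975 0.444 -0.764
endloop
endfacet
facet normal 0.490 0.421 0.763
outer loop
vertex -2.46 -0.181 -0.75
vertex -2.975 0.444 -0.764
vertex -3.278 -0.834 0.135
endloop
endfacet
facet normal 0.491 0.420 0.763
outer loop
vertex -3.278 -0.834 0.135
vertex -2.975 0.444 -0.764
vertex -3.792 -0.208 0.121
endloop
endfacet
facet normal -0.597 -0.476 0.645
outer loop
vertex -3.278 -0.834 0.135
vertex -3.792 -0.208 0.121
vertex -3.879 -0.816 -0.408
endloop
endfacet
facet normal 0.597 0.476 -0.645
outer loop
vertex -2.975 0.444 -0.764
vertex -3.061 -0.164 -1.292
vertex -3.576 0.462 -1.307
endloop
endfacet
facet normal -0.305 0.879 0.366
outer loop
vertex -2.975 0.444 -0.764
vertex -3.576 0.462 -1.307
vertex -3.792 -0.208 0.121
endloop
endfacet
facet normal -0.306 0.879 0.366
outer loop
vertex -3.792 -0.208 0.121
vertex -3.576 0.462 -1.307
vertex -4.393 -0.191 -0.422
endloop
endfacet
facet normal -0.597 -0.476 0.646
outer loop
vertex -3.792 -0.208 0.121
vertex -4.393 -0.191 -0.422
vertex -3.879 -0.816 -0.408
endloop
endfacet
facet normal 0.597 0.476 -0.645
outer loop
vertex -3.576 0.462 -1.307
vertex -3.061 -0.164 -1.292
vertex -3.662 -0.146 -1.835
endloop
endfacet
facet normal -0.796 0.457 -0.397
outer loop
vertex -3.576 0.462 -1.307
vertex -3.662 -0.146 -1.835
vertex -4.393 -0.191 -0.422
endloop
endfacet
facet normal -0.795 0.458 -0.397
outer loop
vertex -4.393 -0.191 -0.422
vertex -3.662 -0.146 -1.835
vertex -4.48 -0.799 -0.95
endloop
endfacet
facet normal -0.596 -0.476 0.646
outer loop
vertex -4.393 -0.191 -0.422
vertex -4.48 -0.799 -0.95
vertex -3.879 -0.816 -0.408
endloop
endfacet
facet normal 0.597 0.476 -0.645
outer loop
vertex -3.662 -0.146 -1.835
vertex -3.061 -0.164 -1.292
vertex -3.148 -0.772 -1.821
endloop
endfacet
facet normal -0.491 -0.420 -0.763
outer loop
vertex -3.662 -0.146 -1.835
vertex -3.148 -0.772 -1.821
vertex -4.48 -0.799 -0.95
endloop
endfacet
facet normal -0.490 -0.421 -0.763
outer loop
vertex -4.48 -0.799 -0.95
vertex -3.148 -0.772 -1.821
vertex -3.965 -1.424 -0.936
endloop
endfacet
facet normal -0.596 -0.477 0.646
outer loop
vertex -4.48 -0.799 -0.95
vertex -3.965 -1.424 -0.936
vertex -3.879 -0.816 -0.408
endloop
endfacet
facet normal 0.597 0.476 -0.646
outer loop
vertex -3.148 -0.772 -1.821
vertex -3.061 -0.164 -1.292
vertex -2.547 -0.789 -1.278
endloop
endfacet
facet normal 0.306 -0.879 -0.366
outer loop
vertex -3.148 -0.772 -1.821
vertex -2.547 -0.789 -1.278
vertex -3.965 -1.424 -0.936
endloop
endfacet
facet normal 0.305 -0.879 -0.367
outer loop
vertex -3.965 -1.424 -0.936
vertex -2.547 -0.789 -1.278
vertex -3.364 -1.442 -0.393
endloop
endfacet
facet normal -0.597 -0.476 0.645
outer loop
vertex -3.965 -1.424 -0.936
vertex -3.364 -1.442 -0.393
vertex -3.879 -0.816 -0.408
endloop
endfacet
facet normal 0.596 0.476 -0.646
outer loop
vertex -2.547 -0.789 -1.278
vertex -3.061 -0.164 -1.292
vertex -2.46 -0.181 -0.75
endloop
endfacet
facet normal 0.796 -0.458 0.396
outer loop
vertex -2.547 -0.789 -1.278
vertex -2.46 -0.181 -0.75
vertex -3.364 -1.442 -0.393
endloop
endfacet
facet normal 0.795 -0.458 0.397
outer loop
vertex -3.364 -1.442 -0.393
vertex -2.46 -0.181 -0.75
vertex -3.278 -0.834 0.135
endloop
endfacet
facet normal -0.597 -0.476 0.645
outer loop
vertex -3.364 -1.442 -0.393
vertex -3.278 -0.834 0.135
vertex -3.879 -0.816 -0.408
endloop
endfacet

endsolid


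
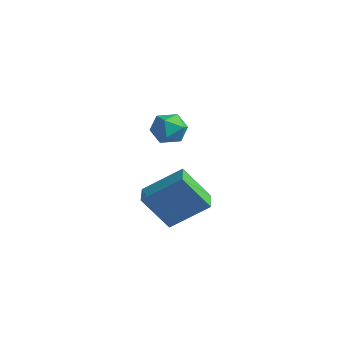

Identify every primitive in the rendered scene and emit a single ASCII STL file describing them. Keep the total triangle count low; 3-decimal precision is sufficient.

solid 
facet normal -0.310 -0.502 0.807
outer loop
vertex -0.745 2.523 0.243
vertex -1.684 3.185 0.294
vertex -1.675 1.291 -0.882
endloop
endfacet
facet normal 0.816 -0.576 -0.044
outer loop
vertex -1.116 2.195 -2.334
vertex -0.745 2.523 0.243
vertex -1.675 1.291 -0.882
endloop
endfacet
facet normal -0.310 -0.502 0.807
outer loop
vertex -1.675 1.291 -0.882
vertex -1.684 3.185 0.294
vertex -2.614 1.953 -0.831
endloop
endfacet
facet normal -0.487 -0.645 -0.589
outer loop
vertex -2.614 1.953 -0.831
vertex -1.116 2.195 -2.334
vertex -1.675 1.291 -0.882
endloop
endfacet
facet normal 0.487 0.645 0.589
outer loop
vertex -0.745 2.523 0.243
vertex -1.125 4.089 -1.158
vertex -1.684 3.185 0.294
endloop
endfacet
facet normal 0.816 -0.576 -0.044
outer loop
vertex -0.186 3.427 -1.209
vertex -0.745 2.523 0.243
vertex -1.116 2.195 -2.334
endloop
endfacet
facet normal 0.487 0.645 0.589
outer loop
vertex -0.186 3.427 -1.209
vertex -1.125 4.089 -1.158
vertex -0.745 2.523 0.243
endloop
endfacet
facet normal -0.816 0.576 0.044
outer loop
vertex -1.684 3.185 0.294
vertex -1.125 4.089 -1.158
vertex -2.614 1.953 -0.831
endloop
endfacet
facet normal -0.487 -0.645 -0.589
outer loop
vertex -2.055 2.857 -2.283
vertex -1.116 2.195 -2.334
vertex -2.614 1.953 -0.831
endloop
endfacet
facet normal -0.816 0.576 0.044
outer loop
vertex -2.614 1.953 -0.831
vertex -1.125 4.089 -1.158
vertex -2.055 2.857 -2.283
endloop
endfacet
facet normal 0.310 0.502 -0.807
outer loop
vertex -2.055 2.857 -2.283
vertex -0.186 3.427 -1.209
vertex -1.116 2.195 -2.334
endloop
endfacet
facet normal 0.310 0.502 -0.807
outer loop
vertex -1.125 4.089 -1.158
vertex -0.186 3.427 -1.209
vertex -2.055 2.857 -2.283
endloop
endfacet
facet normal -0.854 0.364 -0.371
outer loop
vertex -0.529 1.975 2.656
vertex -0.924 1.399 3.0
vertex -0.803 2.068 3.379
endloop
endfacet
facet normal -0.382 0.887 -0.259
outer loop
vertex -0.529 1.975 2.656
vertex -0.803 2.068 3.379
vertex -0.091 2.322 3.198
endloop
endfacet
facet normal 0.204 0.741 -0.640
outer loop
vertex -0.529 1.975 2.656
vertex -0.091 2.322 3.198
vertex 0.229 1.81 2.707
endloop
endfacet
facet normal 0.094 0.126 -0.988
outer loop
vertex -0.529 1.975 2.656
vertex 0.229 1.81 2.707
vertex -0.286 1.24 2.585
endloop
endfacet
facet normal -0.561 -0.106 -0.821
outer loop
vertex -0.529 1.975 2.656
vertex -0.286 1.24 2.585
vertex -0.924 1.399 3.0
endloop
endfacet
facet normal -0.203 0.878 0.433
outer loop
vertex -0.091 2.322 3.198
vertex -0.803 2.068 3.379
vertex -0.214 1.96 3.875
endloop
endfacet
facet normal -0.967 0.033 0.251
outer loop
vertex -0.803 2.068 3.379
vertex -0.924 1.399 3.0
vertex -0.729 1.39 3.753
endloop
endfacet
facet normal -0.492 -0.727 -0.478
outer loop
vertex -0.924 1.399 3.0
vertex -0.286 1.24 2.585
vertex -0.409 0.878 3.262
endloop
endfacet
facet normal 0.565 -0.350 -0.747
outer loop
vertex -0.286 1.24 2.585
vertex 0.229 1.81 2.707
vertex 0.303 1.132 3.081
endloop
endfacet
facet normal 0.744 0.642 -0.185
outer loop
vertex 0.229 1.81 2.707
vertex -0.091 2.322 3.198
vertex 0.424 1.801 3.46
endloop
endfacet
facet normal -0.094 -0.126 0.988
outer loop
vertex 0.029 1.225 3.804
vertex -0.214 1.96 3.875
vertex -0.729 1.39 3.753
endloop
endfacet
facet normal -0.204 -0.741 0.640
outer loop
vertex 0.029 1.225 3.804
vertex -0.729 1.39 3.753
vertex -0.409 0.878 3.262
endloop
endfacet
facet normal 0.382 -0.887 0.259
outer loop
vertex 0.029 1.225 3.804
vertex -0.409 0.878 3.262
vertex 0.303 1.132 3.081
endloop
endfacet
facet normal 0.854 -0.364 0.371
outer loop
vertex 0.029 1.225 3.804
vertex 0.303 1.132 3.081
vertex 0.424 1.801 3.46
endloop
endfacet
facet normal 0.561 0.106 0.821
outer loop
vertex 0.029 1.225 3.804
vertex 0.424 1.801 3.46
vertex -0.214 1.96 3.875
endloop
endfacet
facet normal -0.565 0.350 0.747
outer loop
vertex -0.729 1.39 3.753
vertex -0.214 1.96 3.875
vertex -0.803 2.068 3.379
endloop
endfacet
facet normal -0.744 -0.642 0.185
outer loop
vertex -0.409 0.878 3.262
vertex -0.729 1.39 3.753
vertex -0.924 1.399 3.0
endloop
endfacet
facet normal 0.203 -0.878 -0.433
outer loop
vertex 0.303 1.132 3.081
vertex -0.409 0.878 3.262
vertex -0.286 1.24 2.585
endloop
endfacet
facet normal 0.967 -0.033 -0.251
outer loop
vertex 0.424 1.801 3.46
vertex 0.303 1.132 3.081
vertex 0.229 1.81 2.707
endloop
endfacet
facet normal 0.492 0.727 0.478
outer loop
vertex -0.214 1.96 3.875
vertex 0.424 1.801 3.46
vertex -0.091 2.322 3.198
endloop
endfacet

endsolid


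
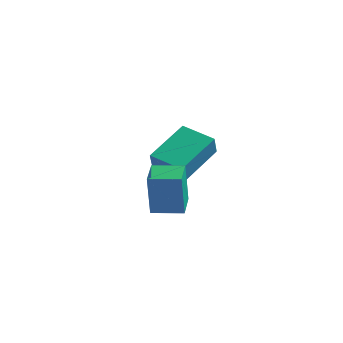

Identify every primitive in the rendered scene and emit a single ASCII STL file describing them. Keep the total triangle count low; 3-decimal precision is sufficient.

solid 
facet normal -0.962 -0.263 -0.068
outer loop
vertex -0.132 -2.661 1.201
vertex -0.456 -1.465 1.157
vertex 0.004 -2.692 -0.604
endloop
endfacet
facet normal 0.261 -0.965 0.036
outer loop
vertex 1.236 -2.355 -0.517
vertex -0.132 -2.661 1.201
vertex 0.004 -2.692 -0.604
endloop
endfacet
facet normal -0.962 -0.263 -0.068
outer loop
vertex 0.004 -2.692 -0.604
vertex -0.456 -1.465 1.157
vertex -0.32 -1.496 -0.648
endloop
endfacet
facet normal 0.075 -0.016 -0.997
outer loop
vertex -0.32 -1.496 -0.648
vertex 1.236 -2.355 -0.517
vertex 0.004 -2.692 -0.604
endloop
endfacet
facet normal -0.075 0.016 0.997
outer loop
vertex -0.132 -2.661 1.201
vertex 0.776 -1.128 1.244
vertex -0.456 -1.465 1.157
endloop
endfacet
facet normal 0.261 -0.965 0.036
outer loop
vertex 1.1 -2.324 1.288
vertex -0.132 -2.661 1.201
vertex 1.236 -2.355 -0.517
endloop
endfacet
facet normal -0.075 0.016 0.997
outer loop
vertex 1.1 -2.324 1.288
vertex 0.776 -1.128 1.244
vertex -0.132 -2.661 1.201
endloop
endfacet
facet normal -0.261 0.965 -0.036
outer loop
vertex -0.456 -1.465 1.157
vertex 0.776 -1.128 1.244
vertex -0.32 -1.496 -0.648
endloop
endfacet
facet normal 0.075 -0.016 -0.997
outer loop
vertex 0.912 -1.159 -0.561
vertex 1.236 -2.355 -0.517
vertex -0.32 -1.496 -0.648
endloop
endfacet
facet normal -0.261 0.965 -0.036
outer loop
vertex -0.32 -1.496 -0.648
vertex 0.776 -1.128 1.244
vertex 0.912 -1.159 -0.561
endloop
endfacet
facet normal 0.962 0.263 0.068
outer loop
vertex 0.912 -1.159 -0.561
vertex 1.1 -2.324 1.288
vertex 1.236 -2.355 -0.517
endloop
endfacet
facet normal 0.962 0.263 0.068
outer loop
vertex 0.776 -1.128 1.244
vertex 1.1 -2.324 1.288
vertex 0.912 -1.159 -0.561
endloop
endfacet
facet normal -0.962 0.243 0.128
outer loop
vertex -1.74 1.431 -0.33
vertex -1.144 3.41 0.395
vertex -1.776 1.788 -1.274
endloop
endfacet
facet normal -0.272 -0.903 -0.331
outer loop
vertex -0.276 1.41 -1.475
vertex -1.74 1.431 -0.33
vertex -1.776 1.788 -1.274
endloop
endfacet
facet normal -0.962 0.243 0.128
outer loop
vertex -1.776 1.788 -1.274
vertex -1.144 3.41 0.395
vertex -1.18 3.767 -0.55
endloop
endfacet
facet normal -0.036 0.353 -0.935
outer loop
vertex -1.18 3.767 -0.55
vertex -0.276 1.41 -1.475
vertex -1.776 1.788 -1.274
endloop
endfacet
facet normal 0.036 -0.353 0.935
outer loop
vertex -1.74 1.431 -0.33
vertex 0.356 3.032 0.194
vertex -1.144 3.41 0.395
endloop
endfacet
facet normal -0.272 -0.904 -0.331
outer loop
vertex -0.24 1.053 -0.53
vertex -1.74 1.431 -0.33
vertex -0.276 1.41 -1.475
endloop
endfacet
facet normal 0.036 -0.353 0.935
outer loop
vertex -0.24 1.053 -0.53
vertex 0.356 3.032 0.194
vertex -1.74 1.431 -0.33
endloop
endfacet
facet normal 0.272 0.904 0.331
outer loop
vertex -1.144 3.41 0.395
vertex 0.356 3.032 0.194
vertex -1.18 3.767 -0.55
endloop
endfacet
facet normal -0.036 0.353 -0.935
outer loop
vertex 0.32 3.389 -0.75
vertex -0.276 1.41 -1.475
vertex -1.18 3.767 -0.55
endloop
endfacet
facet normal 0.272 0.904 0.331
outer loop
vertex -1.18 3.767 -0.55
vertex 0.356 3.032 0.194
vertex 0.32 3.389 -0.75
endloop
endfacet
facet normal 0.962 -0.243 -0.128
outer loop
vertex 0.32 3.389 -0.75
vertex -0.24 1.053 -0.53
vertex -0.276 1.41 -1.475
endloop
endfacet
facet normal 0.962 -0.243 -0.128
outer loop
vertex 0.356 3.032 0.194
vertex -0.24 1.053 -0.53
vertex 0.32 3.389 -0.75
endloop
endfacet

endsolid


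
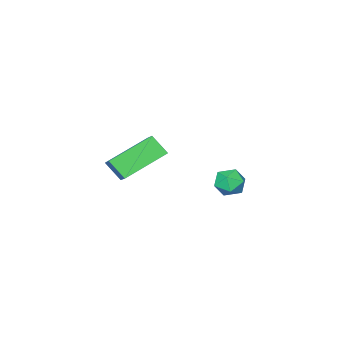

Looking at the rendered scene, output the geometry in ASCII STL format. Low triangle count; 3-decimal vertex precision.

solid 
facet normal -0.436 -0.705 -0.560
outer loop
vertex -0.015 -4.476 0.03
vertex -0.201 -3.765 -0.72
vertex 1.838 -4.921 -0.852
endloop
endfacet
facet normal 0.177 -0.677 0.714
outer loop
vertex 2.361 -4.075 -0.18
vertex -0.015 -4.476 0.03
vertex 1.838 -4.921 -0.852
endloop
endfacet
facet normal -0.436 -0.705 -0.560
outer loop
vertex 1.838 -4.921 -0.852
vertex -0.201 -3.765 -0.72
vertex 1.652 -4.21 -1.602
endloop
endfacet
facet normal 0.882 -0.212 -0.420
outer loop
vertex 1.652 -4.21 -1.602
vertex 2.361 -4.075 -0.18
vertex 1.838 -4.921 -0.852
endloop
endfacet
facet normal -0.882 0.212 0.420
outer loop
vertex -0.015 -4.476 0.03
vertex 0.322 -2.919 -0.048
vertex -0.201 -3.765 -0.72
endloop
endfacet
facet normal 0.177 -0.677 0.714
outer loop
vertex 0.508 -3.63 0.702
vertex -0.015 -4.476 0.03
vertex 2.361 -4.075 -0.18
endloop
endfacet
facet normal -0.882 0.212 0.420
outer loop
vertex 0.508 -3.63 0.702
vertex 0.322 -2.919 -0.048
vertex -0.015 -4.476 0.03
endloop
endfacet
facet normal -0.177 0.677 -0.714
outer loop
vertex -0.201 -3.765 -0.72
vertex 0.322 -2.919 -0.048
vertex 1.652 -4.21 -1.602
endloop
endfacet
facet normal 0.882 -0.212 -0.420
outer loop
vertex 2.175 -3.364 -0.93
vertex 2.361 -4.075 -0.18
vertex 1.652 -4.21 -1.602
endloop
endfacet
facet normal -0.177 0.677 -0.714
outer loop
vertex 1.652 -4.21 -1.602
vertex 0.322 -2.919 -0.048
vertex 2.175 -3.364 -0.93
endloop
endfacet
facet normal 0.436 0.705 0.560
outer loop
vertex 2.175 -3.364 -0.93
vertex 0.508 -3.63 0.702
vertex 2.361 -4.075 -0.18
endloop
endfacet
facet normal 0.436 0.705 0.560
outer loop
vertex 0.322 -2.919 -0.048
vertex 0.508 -3.63 0.702
vertex 2.175 -3.364 -0.93
endloop
endfacet
facet normal -0.875 -0.192 0.444
outer loop
vertex -4.364 -3.285 -3.617
vertex -4.145 -4.012 -3.499
vertex -3.995 -3.475 -2.971
endloop
endfacet
facet normal -0.686 0.492 0.536
outer loop
vertex -4.364 -3.285 -3.617
vertex -3.995 -3.475 -2.971
vertex -3.816 -2.825 -3.338
endloop
endfacet
facet normal -0.606 0.788 -0.108
outer loop
vertex -4.364 -3.285 -3.617
vertex -3.816 -2.825 -3.338
vertex -3.857 -2.96 -4.093
endloop
endfacet
facet normal -0.747 0.288 -0.599
outer loop
vertex -4.364 -3.285 -3.617
vertex -3.857 -2.96 -4.093
vertex -4.06 -3.693 -4.192
endloop
endfacet
facet normal -0.913 -0.317 -0.258
outer loop
vertex -4.364 -3.285 -3.617
vertex -4.06 -3.693 -4.192
vertex -4.145 -4.012 -3.499
endloop
endfacet
facet normal -0.052 0.502 0.863
outer loop
vertex -3.816 -2.825 -3.338
vertex -3.995 -3.475 -2.971
vertex -3.26 -3.267 -3.048
endloop
endfacet
facet normal -0.358 -0.602 0.714
outer loop
vertex -3.995 -3.475 -2.971
vertex -4.145 -4.012 -3.499
vertex -3.463 -4.0 -3.147
endloop
endfacet
facet normal -0.419 -0.804 -0.422
outer loop
vertex -4.145 -4.012 -3.499
vertex -4.06 -3.693 -4.192
vertex -3.504 -4.135 -3.902
endloop
endfacet
facet normal -0.151 0.173 -0.973
outer loop
vertex -4.06 -3.693 -4.192
vertex -3.857 -2.96 -4.093
vertex -3.325 -3.485 -4.269
endloop
endfacet
facet normal 0.075 0.981 -0.179
outer loop
vertex -3.857 -2.96 -4.093
vertex -3.816 -2.825 -3.338
vertex -3.175 -2.948 -3.741
endloop
endfacet
facet normal 0.747 -0.288 0.599
outer loop
vertex -2.956 -3.675 -3.623
vertex -3.26 -3.267 -3.048
vertex -3.463 -4.0 -3.147
endloop
endfacet
facet normal 0.606 -0.788 0.108
outer loop
vertex -2.956 -3.675 -3.623
vertex -3.463 -4.0 -3.147
vertex -3.504 -4.135 -3.902
endloop
endfacet
facet normal 0.686 -0.492 -0.536
outer loop
vertex -2.956 -3.675 -3.623
vertex -3.504 -4.135 -3.902
vertex -3.325 -3.485 -4.269
endloop
endfacet
facet normal 0.875 0.192 -0.444
outer loop
vertex -2.956 -3.675 -3.623
vertex -3.325 -3.485 -4.269
vertex -3.175 -2.948 -3.741
endloop
endfacet
facet normal 0.913 0.317 0.258
outer loop
vertex -2.956 -3.675 -3.623
vertex -3.175 -2.948 -3.741
vertex -3.26 -3.267 -3.048
endloop
endfacet
facet normal 0.151 -0.173 0.973
outer loop
vertex -3.463 -4.0 -3.147
vertex -3.26 -3.267 -3.048
vertex -3.995 -3.475 -2.971
endloop
endfacet
facet normal -0.075 -0.981 0.179
outer loop
vertex -3.504 -4.135 -3.902
vertex -3.463 -4.0 -3.147
vertex -4.145 -4.012 -3.499
endloop
endfacet
facet normal 0.052 -0.502 -0.863
outer loop
vertex -3.325 -3.485 -4.269
vertex -3.504 -4.135 -3.902
vertex -4.06 -3.693 -4.192
endloop
endfacet
facet normal 0.358 0.602 -0.714
outer loop
vertex -3.175 -2.948 -3.741
vertex -3.325 -3.485 -4.269
vertex -3.857 -2.96 -4.093
endloop
endfacet
facet normal 0.419 0.804 0.422
outer loop
vertex -3.26 -3.267 -3.048
vertex -3.175 -2.948 -3.741
vertex -3.816 -2.825 -3.338
endloop
endfacet

endsolid


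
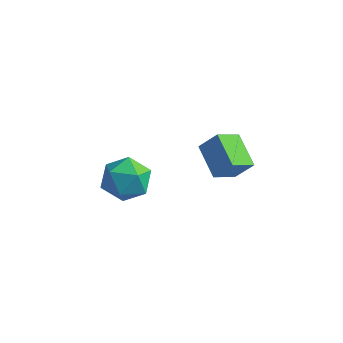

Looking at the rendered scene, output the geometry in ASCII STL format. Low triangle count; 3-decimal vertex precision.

solid 
facet normal 0.071 -0.131 0.989
outer loop
vertex -2.305 1.243 -0.269
vertex -2.511 0.272 -0.383
vertex -1.564 0.588 -0.409
endloop
endfacet
facet normal 0.498 0.398 0.771
outer loop
vertex -2.305 1.243 -0.269
vertex -1.564 0.588 -0.409
vertex -1.545 1.47 -0.877
endloop
endfacet
facet normal 0.093 0.889 0.448
outer loop
vertex -2.305 1.243 -0.269
vertex -1.545 1.47 -0.877
vertex -2.481 1.7 -1.139
endloop
endfacet
facet normal -0.584 0.664 0.467
outer loop
vertex -2.305 1.243 -0.269
vertex -2.481 1.7 -1.139
vertex -3.078 0.96 -0.834
endloop
endfacet
facet normal -0.598 0.033 0.801
outer loop
vertex -2.305 1.243 -0.269
vertex -3.078 0.96 -0.834
vertex -2.511 0.272 -0.383
endloop
endfacet
facet normal 0.949 0.132 0.287
outer loop
vertex -1.545 1.47 -0.877
vertex -1.564 0.588 -0.409
vertex -1.282 0.64 -1.366
endloop
endfacet
facet normal 0.259 -0.724 0.639
outer loop
vertex -1.564 0.588 -0.409
vertex -2.511 0.272 -0.383
vertex -1.879 -0.1 -1.061
endloop
endfacet
facet normal -0.823 -0.458 0.335
outer loop
vertex -2.511 0.272 -0.383
vertex -3.078 0.96 -0.834
vertex -2.815 0.13 -1.323
endloop
endfacet
facet normal -0.801 0.562 -0.206
outer loop
vertex -3.078 0.96 -0.834
vertex -2.481 1.7 -1.139
vertex -2.796 1.012 -1.791
endloop
endfacet
facet normal 0.293 0.927 -0.235
outer loop
vertex -2.481 1.7 -1.139
vertex -1.545 1.47 -0.877
vertex -1.849 1.328 -1.817
endloop
endfacet
facet normal 0.584 -0.664 -0.467
outer loop
vertex -2.055 0.357 -1.931
vertex -1.282 0.64 -1.366
vertex -1.879 -0.1 -1.061
endloop
endfacet
facet normal -0.093 -0.889 -0.448
outer loop
vertex -2.055 0.357 -1.931
vertex -1.879 -0.1 -1.061
vertex -2.815 0.13 -1.323
endloop
endfacet
facet normal -0.498 -0.398 -0.771
outer loop
vertex -2.055 0.357 -1.931
vertex -2.815 0.13 -1.323
vertex -2.796 1.012 -1.791
endloop
endfacet
facet normal -0.071 0.131 -0.989
outer loop
vertex -2.055 0.357 -1.931
vertex -2.796 1.012 -1.791
vertex -1.849 1.328 -1.817
endloop
endfacet
facet normal 0.598 -0.033 -0.801
outer loop
vertex -2.055 0.357 -1.931
vertex -1.849 1.328 -1.817
vertex -1.282 0.64 -1.366
endloop
endfacet
facet normal 0.801 -0.562 0.206
outer loop
vertex -1.879 -0.1 -1.061
vertex -1.282 0.64 -1.366
vertex -1.564 0.588 -0.409
endloop
endfacet
facet normal -0.293 -0.927 0.235
outer loop
vertex -2.815 0.13 -1.323
vertex -1.879 -0.1 -1.061
vertex -2.511 0.272 -0.383
endloop
endfacet
facet normal -0.949 -0.132 -0.287
outer loop
vertex -2.796 1.012 -1.791
vertex -2.815 0.13 -1.323
vertex -3.078 0.96 -0.834
endloop
endfacet
facet normal -0.259 0.724 -0.639
outer loop
vertex -1.849 1.328 -1.817
vertex -2.796 1.012 -1.791
vertex -2.481 1.7 -1.139
endloop
endfacet
facet normal 0.823 0.458 -0.335
outer loop
vertex -1.282 0.64 -1.366
vertex -1.849 1.328 -1.817
vertex -1.545 1.47 -0.877
endloop
endfacet
facet normal -0.721 0.568 0.398
outer loop
vertex 0.708 0.757 2.19
vertex 1.293 0.981 2.93
vertex 1.08 1.618 1.635
endloop
endfacet
facet normal -0.604 -0.231 -0.763
outer loop
vertex 2.067 0.839 1.09
vertex 0.708 0.757 2.19
vertex 1.08 1.618 1.635
endloop
endfacet
facet normal -0.720 0.568 0.398
outer loop
vertex 1.08 1.618 1.635
vertex 1.293 0.981 2.93
vertex 1.666 1.842 2.375
endloop
endfacet
facet normal 0.342 0.790 -0.510
outer loop
vertex 1.666 1.842 2.375
vertex 2.067 0.839 1.09
vertex 1.08 1.618 1.635
endloop
endfacet
facet normal -0.342 -0.790 0.509
outer loop
vertex 0.708 0.757 2.19
vertex 2.28 0.202 2.385
vertex 1.293 0.981 2.93
endloop
endfacet
facet normal -0.604 -0.230 -0.763
outer loop
vertex 1.694 -0.022 1.645
vertex 0.708 0.757 2.19
vertex 2.067 0.839 1.09
endloop
endfacet
facet normal -0.342 -0.789 0.510
outer loop
vertex 1.694 -0.022 1.645
vertex 2.28 0.202 2.385
vertex 0.708 0.757 2.19
endloop
endfacet
facet normal 0.603 0.231 0.763
outer loop
vertex 1.293 0.981 2.93
vertex 2.28 0.202 2.385
vertex 1.666 1.842 2.375
endloop
endfacet
facet normal 0.342 0.790 -0.509
outer loop
vertex 2.652 1.063 1.83
vertex 2.067 0.839 1.09
vertex 1.666 1.842 2.375
endloop
endfacet
facet normal 0.604 0.231 0.763
outer loop
vertex 1.666 1.842 2.375
vertex 2.28 0.202 2.385
vertex 2.652 1.063 1.83
endloop
endfacet
facet normal 0.720 -0.568 -0.397
outer loop
vertex 2.652 1.063 1.83
vertex 1.694 -0.022 1.645
vertex 2.067 0.839 1.09
endloop
endfacet
facet normal 0.720 -0.568 -0.398
outer loop
vertex 2.28 0.202 2.385
vertex 1.694 -0.022 1.645
vertex 2.652 1.063 1.83
endloop
endfacet

endsolid


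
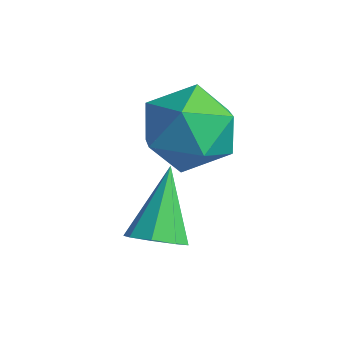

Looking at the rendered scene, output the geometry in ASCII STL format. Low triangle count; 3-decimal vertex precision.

solid 
facet normal 0.375 -0.606 -0.702
outer loop
vertex 0.032 -2.809 2.299
vertex -0.213 -2.457 1.864
vertex 0.32 -2.469 2.159
endloop
endfacet
facet normal 0.534 -0.106 0.839
outer loop
vertex 0.032 -2.809 2.299
vertex 0.32 -2.469 2.159
vertex -0.827 -1.463 3.016
endloop
endfacet
facet normal 0.374 -0.607 -0.701
outer loop
vertex 0.32 -2.469 2.159
vertex -0.213 -2.457 1.864
vertex 0.297 -2.123 1.847
endloop
endfacet
facet normal 0.754 0.467 0.462
outer loop
vertex 0.32 -2.469 2.159
vertex 0.297 -2.123 1.847
vertex -0.827 -1.463 3.016
endloop
endfacet
facet normal 0.373 -0.606 -0.702
outer loop
vertex 0.297 -2.123 1.847
vertex -0.213 -2.457 1.864
vertex -0.026 -1.972 1.545
endloop
endfacet
facet normal 0.464 0.884 -0.054
outer loop
vertex 0.297 -2.123 1.847
vertex -0.026 -1.972 1.545
vertex -0.827 -1.463 3.016
endloop
endfacet
facet normal 0.375 -0.606 -0.702
outer loop
vertex -0.026 -1.972 1.545
vertex -0.213 -2.457 1.864
vertex -0.458 -2.106 1.43
endloop
endfacet
facet normal -0.171 0.899 -0.404
outer loop
vertex -0.026 -1.972 1.545
vertex -0.458 -2.106 1.43
vertex -0.827 -1.463 3.016
endloop
endfacet
facet normal 0.373 -0.607 -0.702
outer loop
vertex -0.458 -2.106 1.43
vertex -0.213 -2.457 1.864
vertex -0.747 -2.445 1.57
endloop
endfacet
facet normal -0.775 0.502 -0.384
outer loop
vertex -0.458 -2.106 1.43
vertex -0.747 -2.445 1.57
vertex -0.827 -1.463 3.016
endloop
endfacet
facet normal 0.373 -0.607 -0.702
outer loop
vertex -0.747 -2.445 1.57
vertex -0.213 -2.457 1.864
vertex -0.723 -2.791 1.882
endloop
endfacet
facet normal -0.997 -0.074 -0.005
outer loop
vertex -0.747 -2.445 1.57
vertex -0.723 -2.791 1.882
vertex -0.827 -1.463 3.016
endloop
endfacet
facet normal 0.373 -0.607 -0.701
outer loop
vertex -0.723 -2.791 1.882
vertex -0.213 -2.457 1.864
vertex -0.401 -2.942 2.184
endloop
endfacet
facet normal -0.707 -0.490 0.509
outer loop
vertex -0.723 -2.791 1.882
vertex -0.401 -2.942 2.184
vertex -0.827 -1.463 3.016
endloop
endfacet
facet normal 0.373 -0.607 -0.701
outer loop
vertex -0.401 -2.942 2.184
vertex -0.213 -2.457 1.864
vertex 0.032 -2.809 2.299
endloop
endfacet
facet normal -0.073 -0.505 0.860
outer loop
vertex -0.401 -2.942 2.184
vertex 0.032 -2.809 2.299
vertex -0.827 -1.463 3.016
endloop
endfacet
facet normal -0.990 -0.135 -0.039
outer loop
vertex -1.847 -0.326 3.564
vertex -1.702 -1.255 3.092
vertex -1.751 -1.199 4.141
endloop
endfacet
facet normal -0.809 0.260 0.527
outer loop
vertex -1.847 -0.326 3.564
vertex -1.751 -1.199 4.141
vertex -1.27 -0.314 4.443
endloop
endfacet
facet normal -0.462 0.838 0.292
outer loop
vertex -1.847 -0.326 3.564
vertex -1.27 -0.314 4.443
vertex -0.924 0.177 3.58
endloop
endfacet
facet normal -0.429 0.800 -0.420
outer loop
vertex -1.847 -0.326 3.564
vertex -0.924 0.177 3.58
vertex -1.191 -0.404 2.745
endloop
endfacet
facet normal -0.756 0.199 -0.624
outer loop
vertex -1.847 -0.326 3.564
vertex -1.191 -0.404 2.745
vertex -1.702 -1.255 3.092
endloop
endfacet
facet normal -0.357 -0.122 0.926
outer loop
vertex -1.27 -0.314 4.443
vertex -1.751 -1.199 4.141
vertex -0.769 -1.236 4.515
endloop
endfacet
facet normal -0.650 -0.760 0.010
outer loop
vertex -1.751 -1.199 4.141
vertex -1.702 -1.255 3.092
vertex -1.036 -1.817 3.68
endloop
endfacet
facet normal -0.270 -0.220 -0.937
outer loop
vertex -1.702 -1.255 3.092
vertex -1.191 -0.404 2.745
vertex -0.69 -1.326 2.817
endloop
endfacet
facet normal 0.259 0.752 -0.606
outer loop
vertex -1.191 -0.404 2.745
vertex -0.924 0.177 3.58
vertex -0.209 -0.441 3.119
endloop
endfacet
facet normal 0.205 0.813 0.545
outer loop
vertex -0.924 0.177 3.58
vertex -1.27 -0.314 4.443
vertex -0.258 -0.385 4.168
endloop
endfacet
facet normal 0.429 -0.800 0.420
outer loop
vertex -0.113 -1.314 3.696
vertex -0.769 -1.236 4.515
vertex -1.036 -1.817 3.68
endloop
endfacet
facet normal 0.462 -0.838 -0.292
outer loop
vertex -0.113 -1.314 3.696
vertex -1.036 -1.817 3.68
vertex -0.69 -1.326 2.817
endloop
endfacet
facet normal 0.809 -0.260 -0.527
outer loop
vertex -0.113 -1.314 3.696
vertex -0.69 -1.326 2.817
vertex -0.209 -0.441 3.119
endloop
endfacet
facet normal 0.990 0.135 0.039
outer loop
vertex -0.113 -1.314 3.696
vertex -0.209 -0.441 3.119
vertex -0.258 -0.385 4.168
endloop
endfacet
facet normal 0.756 -0.199 0.624
outer loop
vertex -0.113 -1.314 3.696
vertex -0.258 -0.385 4.168
vertex -0.769 -1.236 4.515
endloop
endfacet
facet normal -0.259 -0.752 0.606
outer loop
vertex -1.036 -1.817 3.68
vertex -0.769 -1.236 4.515
vertex -1.751 -1.199 4.141
endloop
endfacet
facet normal -0.205 -0.813 -0.545
outer loop
vertex -0.69 -1.326 2.817
vertex -1.036 -1.817 3.68
vertex -1.702 -1.255 3.092
endloop
endfacet
facet normal 0.357 0.122 -0.926
outer loop
vertex -0.209 -0.441 3.119
vertex -0.69 -1.326 2.817
vertex -1.191 -0.404 2.745
endloop
endfacet
facet normal 0.650 0.760 -0.010
outer loop
vertex -0.258 -0.385 4.168
vertex -0.209 -0.441 3.119
vertex -0.924 0.177 3.58
endloop
endfacet
facet normal 0.270 0.220 0.937
outer loop
vertex -0.769 -1.236 4.515
vertex -0.258 -0.385 4.168
vertex -1.27 -0.314 4.443
endloop
endfacet

endsolid


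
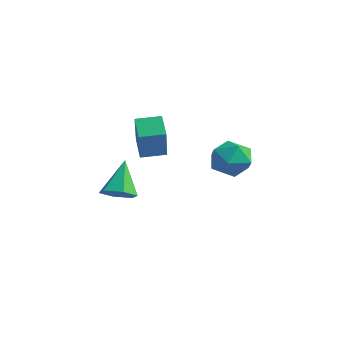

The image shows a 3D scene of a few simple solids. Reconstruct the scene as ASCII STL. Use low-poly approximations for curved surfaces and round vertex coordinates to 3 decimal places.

solid 
facet normal -0.653 -0.752 0.091
outer loop
vertex 1.203 1.719 2.194
vertex 1.955 1.015 1.768
vertex 1.912 1.185 2.868
endloop
endfacet
facet normal -0.761 -0.259 0.595
outer loop
vertex 1.203 1.719 2.194
vertex 1.912 1.185 2.868
vertex 1.682 2.262 3.042
endloop
endfacet
facet normal -0.891 0.364 0.271
outer loop
vertex 1.203 1.719 2.194
vertex 1.682 2.262 3.042
vertex 1.582 2.757 2.048
endloop
endfacet
facet normal -0.864 0.254 -0.434
outer loop
vertex 1.203 1.719 2.194
vertex 1.582 2.757 2.048
vertex 1.751 1.987 1.261
endloop
endfacet
facet normal -0.716 -0.435 -0.546
outer loop
vertex 1.203 1.719 2.194
vertex 1.751 1.987 1.261
vertex 1.955 1.015 1.768
endloop
endfacet
facet normal -0.157 -0.190 0.969
outer loop
vertex 1.682 2.262 3.042
vertex 1.912 1.185 2.868
vertex 2.729 1.893 3.139
endloop
endfacet
facet normal 0.018 -0.988 0.153
outer loop
vertex 1.912 1.185 2.868
vertex 1.955 1.015 1.768
vertex 2.898 1.123 2.352
endloop
endfacet
facet normal -0.086 -0.475 -0.876
outer loop
vertex 1.955 1.015 1.768
vertex 1.751 1.987 1.261
vertex 2.798 1.618 1.358
endloop
endfacet
facet normal -0.324 0.640 -0.696
outer loop
vertex 1.751 1.987 1.261
vertex 1.582 2.757 2.048
vertex 2.568 2.695 1.532
endloop
endfacet
facet normal -0.368 0.817 0.444
outer loop
vertex 1.582 2.757 2.048
vertex 1.682 2.262 3.042
vertex 2.525 2.865 2.632
endloop
endfacet
facet normal 0.864 -0.254 0.434
outer loop
vertex 3.277 2.161 2.206
vertex 2.729 1.893 3.139
vertex 2.898 1.123 2.352
endloop
endfacet
facet normal 0.891 -0.364 -0.271
outer loop
vertex 3.277 2.161 2.206
vertex 2.898 1.123 2.352
vertex 2.798 1.618 1.358
endloop
endfacet
facet normal 0.761 0.259 -0.595
outer loop
vertex 3.277 2.161 2.206
vertex 2.798 1.618 1.358
vertex 2.568 2.695 1.532
endloop
endfacet
facet normal 0.653 0.752 -0.091
outer loop
vertex 3.277 2.161 2.206
vertex 2.568 2.695 1.532
vertex 2.525 2.865 2.632
endloop
endfacet
facet normal 0.716 0.435 0.546
outer loop
vertex 3.277 2.161 2.206
vertex 2.525 2.865 2.632
vertex 2.729 1.893 3.139
endloop
endfacet
facet normal 0.324 -0.640 0.696
outer loop
vertex 2.898 1.123 2.352
vertex 2.729 1.893 3.139
vertex 1.912 1.185 2.868
endloop
endfacet
facet normal 0.368 -0.817 -0.444
outer loop
vertex 2.798 1.618 1.358
vertex 2.898 1.123 2.352
vertex 1.955 1.015 1.768
endloop
endfacet
facet normal 0.157 0.190 -0.969
outer loop
vertex 2.568 2.695 1.532
vertex 2.798 1.618 1.358
vertex 1.751 1.987 1.261
endloop
endfacet
facet normal -0.018 0.988 -0.153
outer loop
vertex 2.525 2.865 2.632
vertex 2.568 2.695 1.532
vertex 1.582 2.757 2.048
endloop
endfacet
facet normal 0.086 0.475 0.876
outer loop
vertex 2.729 1.893 3.139
vertex 2.525 2.865 2.632
vertex 1.682 2.262 3.042
endloop
endfacet
facet normal -0.392 0.371 -0.842
outer loop
vertex -2.858 0.785 2.145
vertex -2.153 1.798 2.263
vertex -1.918 0.21 1.454
endloop
endfacet
facet normal -0.569 -0.817 -0.095
outer loop
vertex -1.107 -0.558 3.197
vertex -2.858 0.785 2.145
vertex -1.918 0.21 1.454
endloop
endfacet
facet normal -0.392 0.371 -0.842
outer loop
vertex -1.918 0.21 1.454
vertex -2.153 1.798 2.263
vertex -1.213 1.223 1.572
endloop
endfacet
facet normal 0.723 -0.441 -0.531
outer loop
vertex -1.213 1.223 1.572
vertex -1.107 -0.558 3.197
vertex -1.918 0.21 1.454
endloop
endfacet
facet normal -0.723 0.441 0.531
outer loop
vertex -2.858 0.785 2.145
vertex -1.342 1.03 4.006
vertex -2.153 1.798 2.263
endloop
endfacet
facet normal -0.569 -0.817 -0.095
outer loop
vertex -2.047 0.017 3.888
vertex -2.858 0.785 2.145
vertex -1.107 -0.558 3.197
endloop
endfacet
facet normal -0.723 0.441 0.531
outer loop
vertex -2.047 0.017 3.888
vertex -1.342 1.03 4.006
vertex -2.858 0.785 2.145
endloop
endfacet
facet normal 0.569 0.817 0.095
outer loop
vertex -2.153 1.798 2.263
vertex -1.342 1.03 4.006
vertex -1.213 1.223 1.572
endloop
endfacet
facet normal 0.723 -0.441 -0.531
outer loop
vertex -0.402 0.455 3.315
vertex -1.107 -0.558 3.197
vertex -1.213 1.223 1.572
endloop
endfacet
facet normal 0.569 0.817 0.095
outer loop
vertex -1.213 1.223 1.572
vertex -1.342 1.03 4.006
vertex -0.402 0.455 3.315
endloop
endfacet
facet normal 0.392 -0.371 0.842
outer loop
vertex -0.402 0.455 3.315
vertex -2.047 0.017 3.888
vertex -1.107 -0.558 3.197
endloop
endfacet
facet normal 0.392 -0.371 0.842
outer loop
vertex -1.342 1.03 4.006
vertex -2.047 0.017 3.888
vertex -0.402 0.455 3.315
endloop
endfacet
facet normal 0.330 -0.487 -0.809
outer loop
vertex -2.758 -0.094 -0.945
vertex -3.495 0.221 -1.435
vertex -2.699 0.72 -1.411
endloop
endfacet
facet normal 0.758 0.282 0.588
outer loop
vertex -2.758 -0.094 -0.945
vertex -2.699 0.72 -1.411
vertex -4.185 1.239 0.255
endloop
endfacet
facet normal 0.330 -0.487 -0.809
outer loop
vertex -2.699 0.72 -1.411
vertex -3.495 0.221 -1.435
vertex -3.436 1.035 -1.901
endloop
endfacet
facet normal 0.370 0.928 0.041
outer loop
vertex -2.699 0.72 -1.411
vertex -3.436 1.035 -1.901
vertex -4.185 1.239 0.255
endloop
endfacet
facet normal 0.330 -0.487 -0.809
outer loop
vertex -3.436 1.035 -1.901
vertex -3.495 0.221 -1.435
vertex -4.233 0.536 -1.926
endloop
endfacet
facet normal -0.507 0.823 -0.254
outer loop
vertex -3.436 1.035 -1.901
vertex -4.233 0.536 -1.926
vertex -4.185 1.239 0.255
endloop
endfacet
facet normal 0.330 -0.488 -0.808
outer loop
vertex -4.233 0.536 -1.926
vertex -3.495 0.221 -1.435
vertex -4.292 -0.278 -1.459
endloop
endfacet
facet normal -0.997 0.072 -0.001
outer loop
vertex -4.233 0.536 -1.926
vertex -4.292 -0.278 -1.459
vertex -4.185 1.239 0.255
endloop
endfacet
facet normal 0.329 -0.487 -0.809
outer loop
vertex -4.292 -0.278 -1.459
vertex -3.495 0.221 -1.435
vertex -3.555 -0.593 -0.969
endloop
endfacet
facet normal -0.609 -0.575 0.547
outer loop
vertex -4.292 -0.278 -1.459
vertex -3.555 -0.593 -0.969
vertex -4.185 1.239 0.255
endloop
endfacet
facet normal 0.329 -0.487 -0.809
outer loop
vertex -3.555 -0.593 -0.969
vertex -3.495 0.221 -1.435
vertex -2.758 -0.094 -0.945
endloop
endfacet
facet normal 0.269 -0.470 0.841
outer loop
vertex -3.555 -0.593 -0.969
vertex -2.758 -0.094 -0.945
vertex -4.185 1.239 0.255
endloop
endfacet

endsolid
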